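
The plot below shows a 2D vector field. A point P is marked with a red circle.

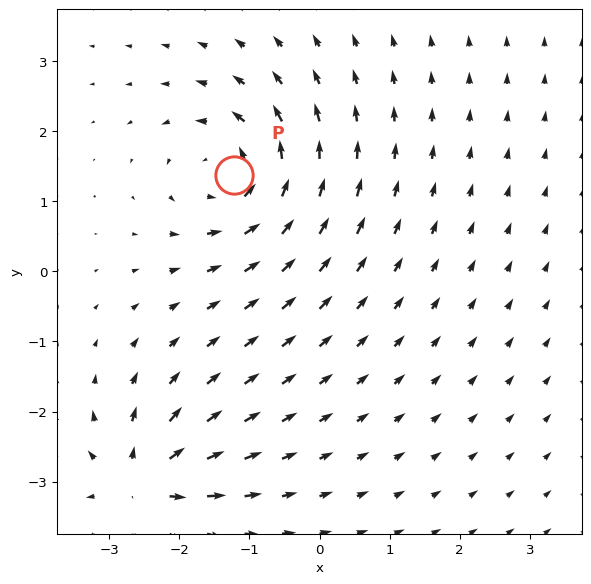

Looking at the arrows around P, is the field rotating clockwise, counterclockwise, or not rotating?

counterclockwise

Near P at (-1.2, 1.4) the arrows circulate counterclockwise. The curl (z-component) there is about +6; positive curl means counterclockwise rotation.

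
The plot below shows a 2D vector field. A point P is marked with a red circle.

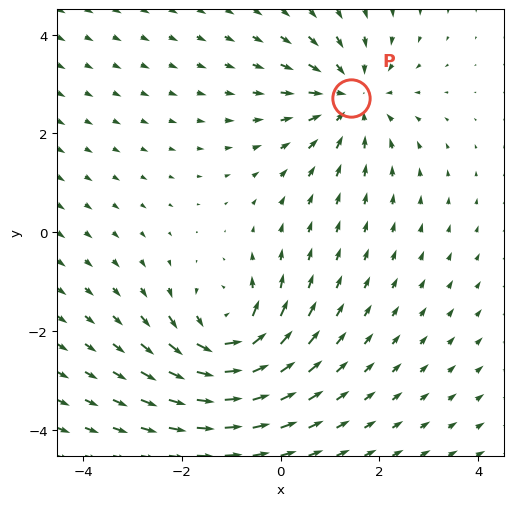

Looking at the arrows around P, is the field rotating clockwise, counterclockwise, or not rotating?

Near P at (1.4, 2.7) the arrows show no circulation. The curl there is ≈0.

not rotating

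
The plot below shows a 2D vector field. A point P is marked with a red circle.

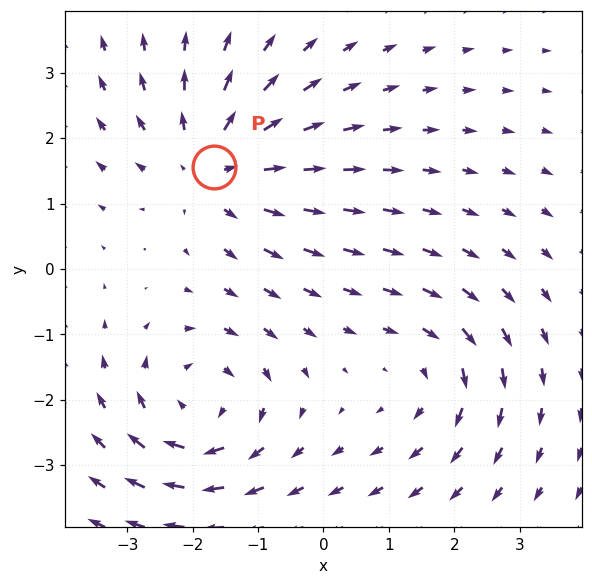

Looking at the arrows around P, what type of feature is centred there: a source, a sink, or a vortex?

At P (-1.7, 1.6) the arrows spread outward. Divergence about +4, curl ≈0 — positive divergence with near-zero curl is a source.

source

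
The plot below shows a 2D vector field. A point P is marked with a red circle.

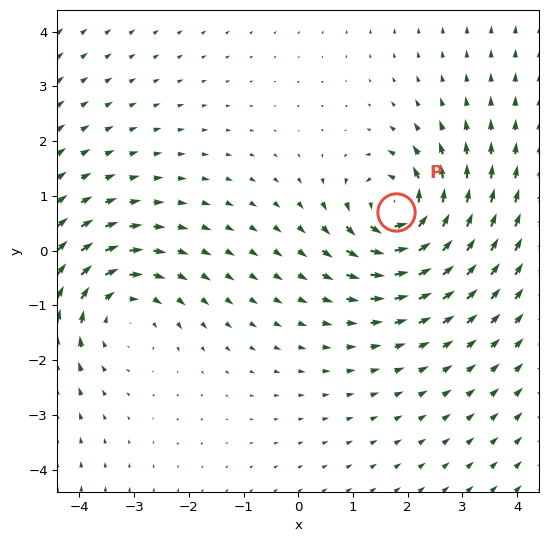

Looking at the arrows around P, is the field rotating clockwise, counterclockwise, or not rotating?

Near P at (1.8, 0.7) the arrows circulate counterclockwise. The curl (z-component) there is about +4; positive curl means counterclockwise rotation.

counterclockwise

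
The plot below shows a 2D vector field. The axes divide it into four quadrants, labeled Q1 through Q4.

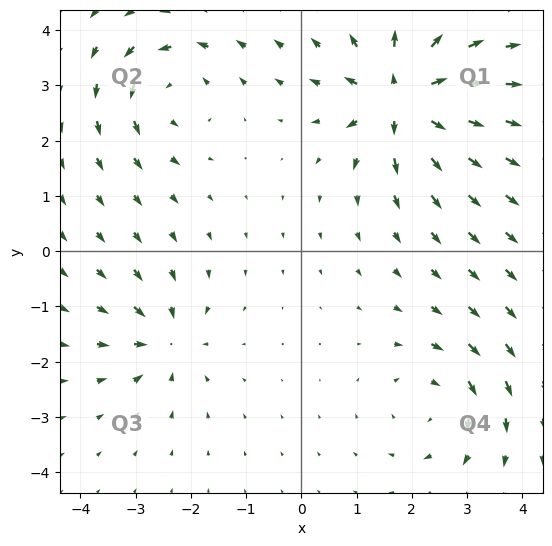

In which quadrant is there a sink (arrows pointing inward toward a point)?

The sink sits at approximately (-2.5, -1.6), which lies in quadrant Q3. The divergence there is about -4, negative as expected for a sink.

Q3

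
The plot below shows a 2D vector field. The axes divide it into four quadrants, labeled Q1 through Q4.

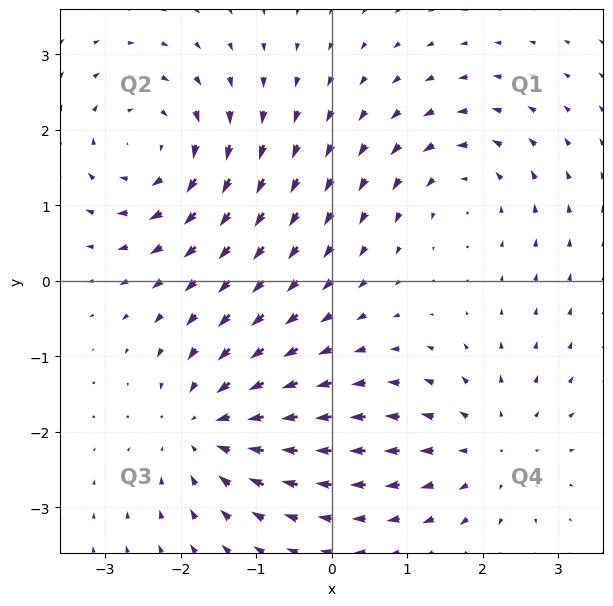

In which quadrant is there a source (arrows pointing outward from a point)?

Q4

The source sits at approximately (2.1, -2.2), which lies in quadrant Q4. The divergence there is about +4, positive as expected for a source.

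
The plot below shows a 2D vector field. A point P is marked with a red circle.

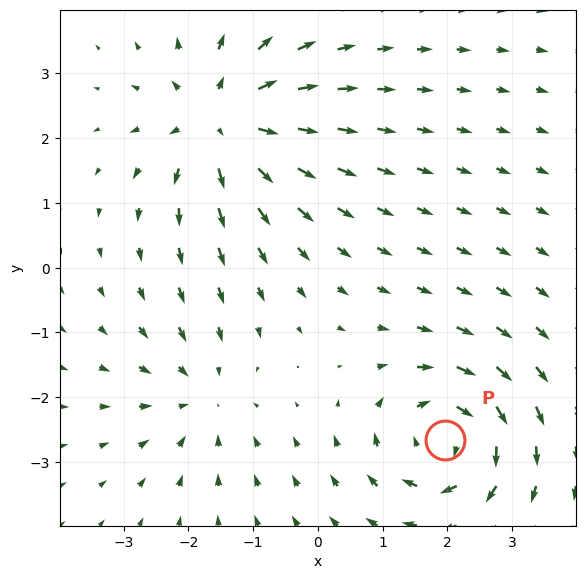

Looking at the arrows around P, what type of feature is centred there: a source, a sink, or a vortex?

At P (2.0, -2.7) the arrows circulate clockwise. Divergence ≈0, curl about -6 — near-zero divergence with nonzero curl is a vortex.

vortex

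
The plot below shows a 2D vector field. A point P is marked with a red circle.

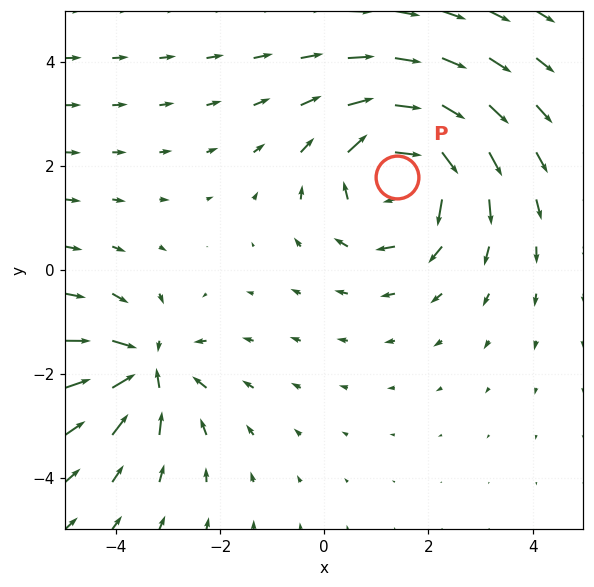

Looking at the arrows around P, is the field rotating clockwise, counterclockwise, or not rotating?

Near P at (1.4, 1.8) the arrows circulate clockwise. The curl (z-component) there is about -4; negative curl means clockwise rotation.

clockwise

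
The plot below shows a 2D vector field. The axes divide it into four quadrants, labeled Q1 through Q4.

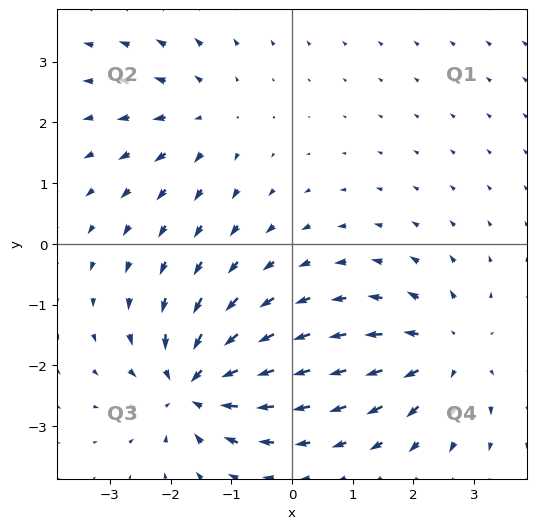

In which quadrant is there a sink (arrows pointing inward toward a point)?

Q3

The sink sits at approximately (-1.6, -2.3), which lies in quadrant Q3. The divergence there is about -6, negative as expected for a sink.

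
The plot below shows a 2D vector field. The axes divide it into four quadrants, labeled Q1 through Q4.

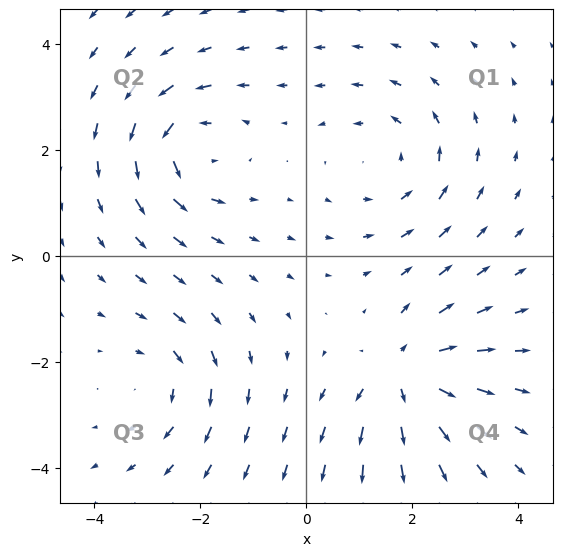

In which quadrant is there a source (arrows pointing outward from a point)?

The source sits at approximately (1.9, -2.3), which lies in quadrant Q4. The divergence there is about +6, positive as expected for a source.

Q4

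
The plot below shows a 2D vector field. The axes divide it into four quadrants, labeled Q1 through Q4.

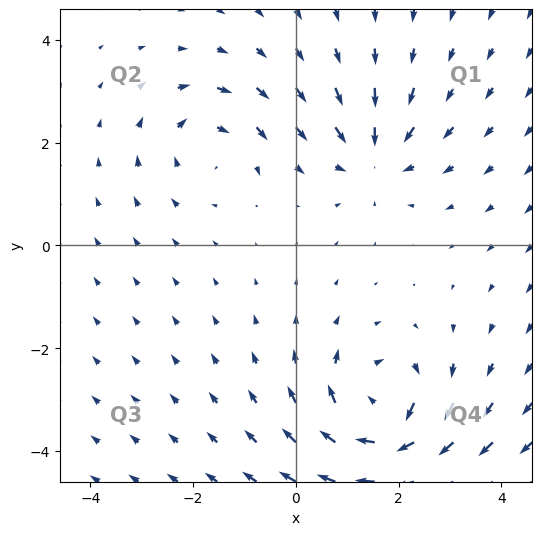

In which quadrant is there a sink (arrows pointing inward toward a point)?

Q1

The sink sits at approximately (1.5, 1.8), which lies in quadrant Q1. The divergence there is about -3, negative as expected for a sink.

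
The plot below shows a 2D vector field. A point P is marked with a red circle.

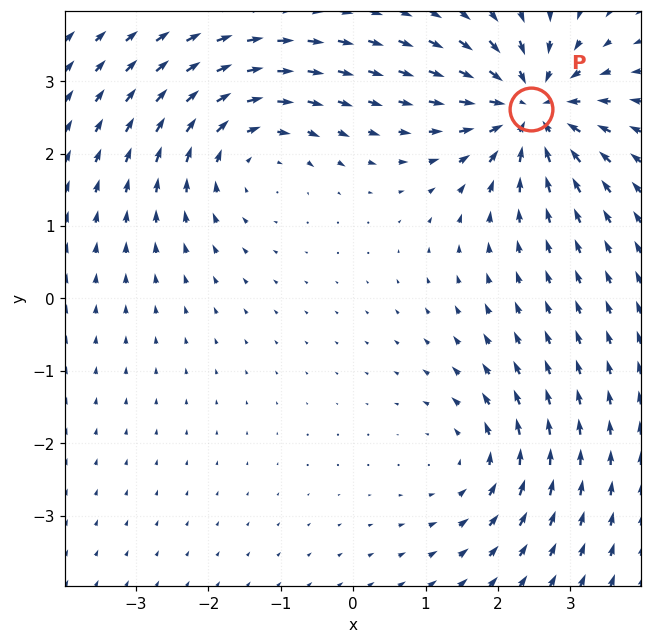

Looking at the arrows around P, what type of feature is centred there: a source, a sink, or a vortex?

sink

At P (2.5, 2.6) the arrows converge inward. Divergence about -6, curl ≈0 — negative divergence with near-zero curl is a sink.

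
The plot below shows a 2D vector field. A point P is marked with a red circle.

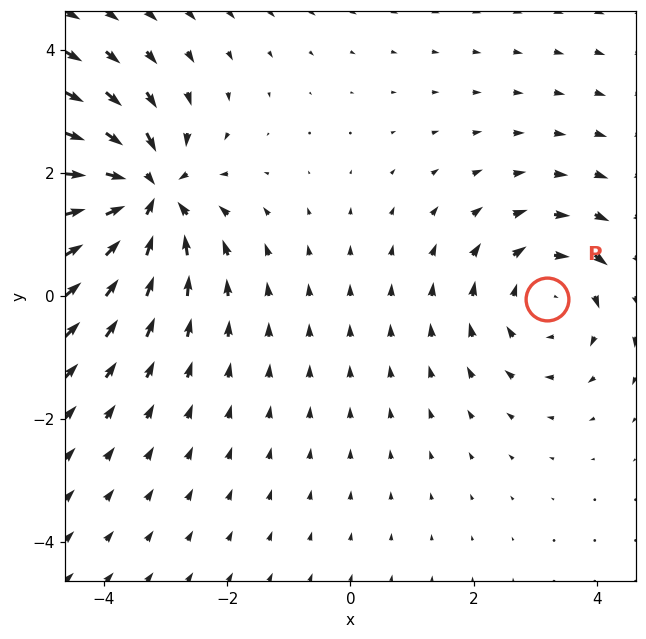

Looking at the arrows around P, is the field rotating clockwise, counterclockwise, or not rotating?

Near P at (3.2, -0.1) the arrows circulate clockwise. The curl (z-component) there is about -2; negative curl means clockwise rotation.

clockwise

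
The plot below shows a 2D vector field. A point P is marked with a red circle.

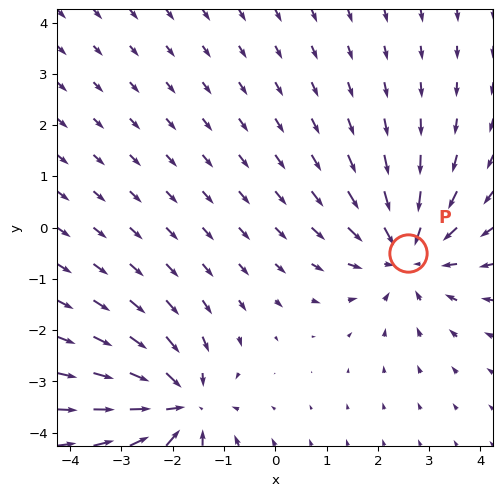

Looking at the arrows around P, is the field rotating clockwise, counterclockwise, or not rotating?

Near P at (2.6, -0.5) the arrows show no circulation. The curl there is ≈0.

not rotating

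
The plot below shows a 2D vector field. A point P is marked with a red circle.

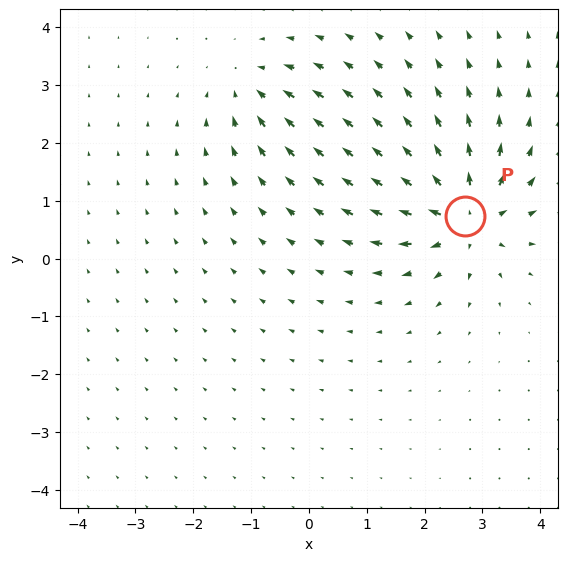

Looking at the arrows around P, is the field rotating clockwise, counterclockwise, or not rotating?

Near P at (2.7, 0.7) the arrows show no circulation. The curl there is ≈0.

not rotating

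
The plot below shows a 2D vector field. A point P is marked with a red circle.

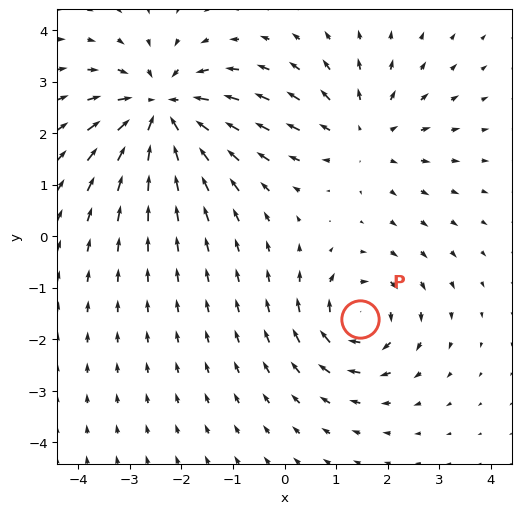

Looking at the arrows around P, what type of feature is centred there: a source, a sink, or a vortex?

vortex

At P (1.5, -1.6) the arrows circulate clockwise. Divergence ≈0, curl about -4 — near-zero divergence with nonzero curl is a vortex.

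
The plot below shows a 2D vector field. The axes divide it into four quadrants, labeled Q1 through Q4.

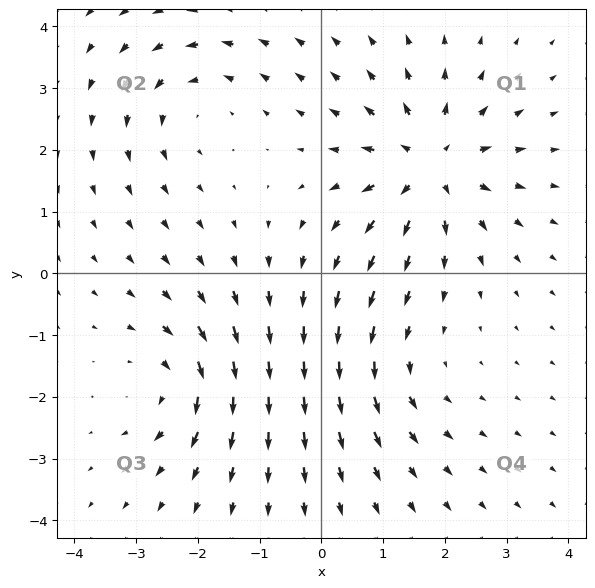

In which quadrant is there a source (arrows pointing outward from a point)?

Q1

The source sits at approximately (1.8, 1.7), which lies in quadrant Q1. The divergence there is about +5, positive as expected for a source.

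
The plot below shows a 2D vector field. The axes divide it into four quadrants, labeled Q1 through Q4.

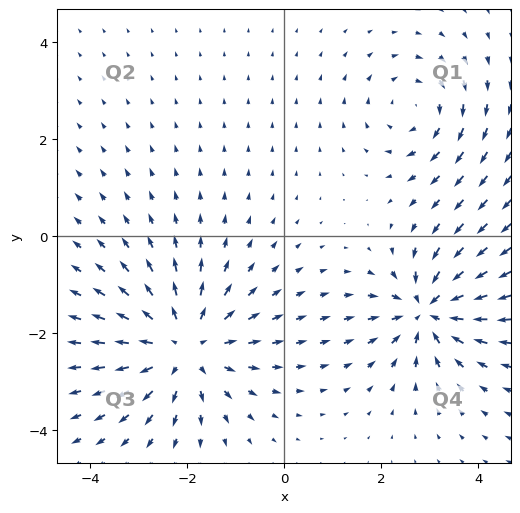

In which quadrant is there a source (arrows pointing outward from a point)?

Q3

The source sits at approximately (-2.1, -2.3), which lies in quadrant Q3. The divergence there is about +4, positive as expected for a source.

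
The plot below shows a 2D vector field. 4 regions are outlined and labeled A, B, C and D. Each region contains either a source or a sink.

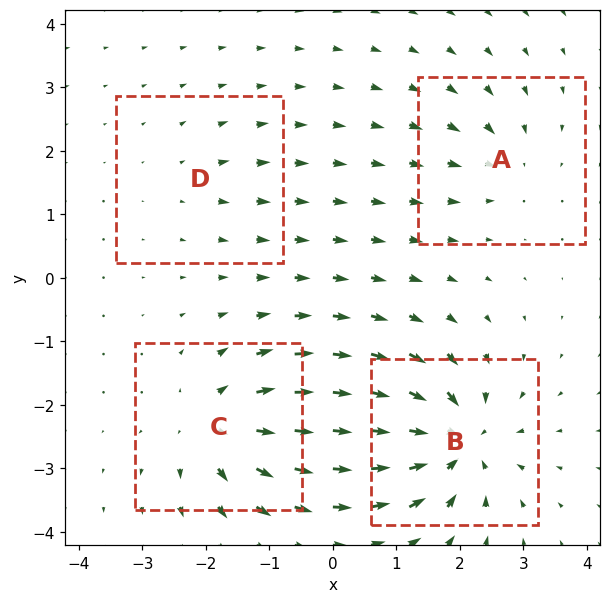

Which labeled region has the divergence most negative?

B

Divergence at each region's feature centre — A: about -4, B: about -8, C: about +7, D: about +2. Region B is most negative.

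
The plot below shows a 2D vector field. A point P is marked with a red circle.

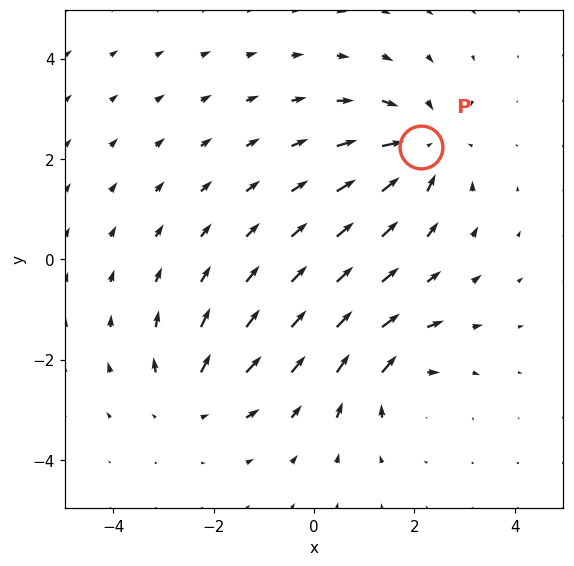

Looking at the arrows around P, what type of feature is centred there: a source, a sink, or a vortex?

At P (2.1, 2.2) the arrows converge inward. Divergence about -5, curl ≈0 — negative divergence with near-zero curl is a sink.

sink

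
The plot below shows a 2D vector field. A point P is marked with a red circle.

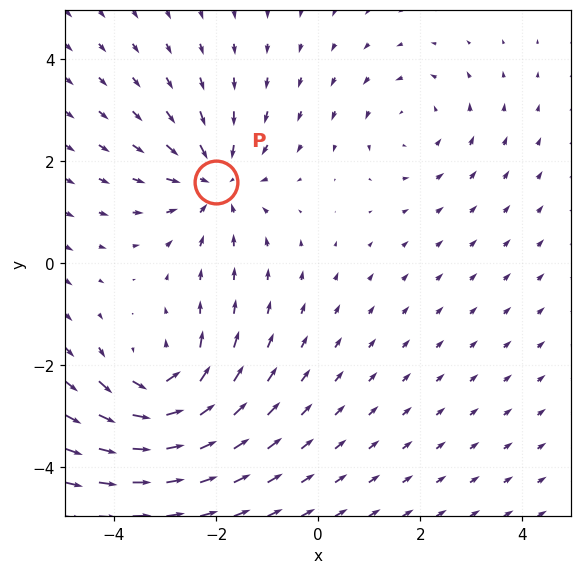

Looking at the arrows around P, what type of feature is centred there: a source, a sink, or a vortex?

sink

At P (-2.0, 1.6) the arrows converge inward. Divergence about -3, curl ≈0 — negative divergence with near-zero curl is a sink.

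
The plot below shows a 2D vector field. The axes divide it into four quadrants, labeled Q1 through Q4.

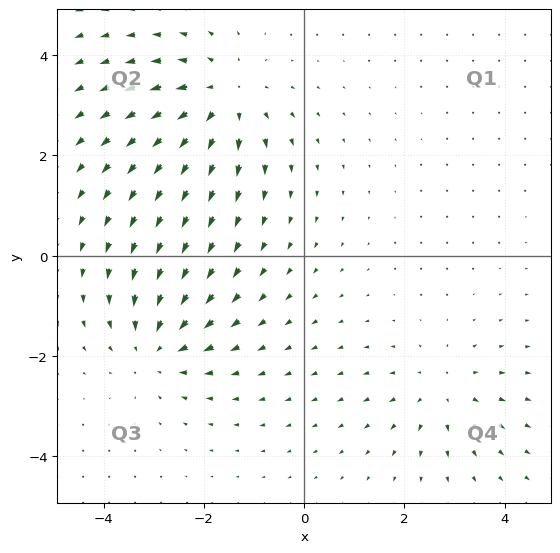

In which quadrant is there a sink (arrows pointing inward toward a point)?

The sink sits at approximately (-3.0, -1.8), which lies in quadrant Q3. The divergence there is about -4, negative as expected for a sink.

Q3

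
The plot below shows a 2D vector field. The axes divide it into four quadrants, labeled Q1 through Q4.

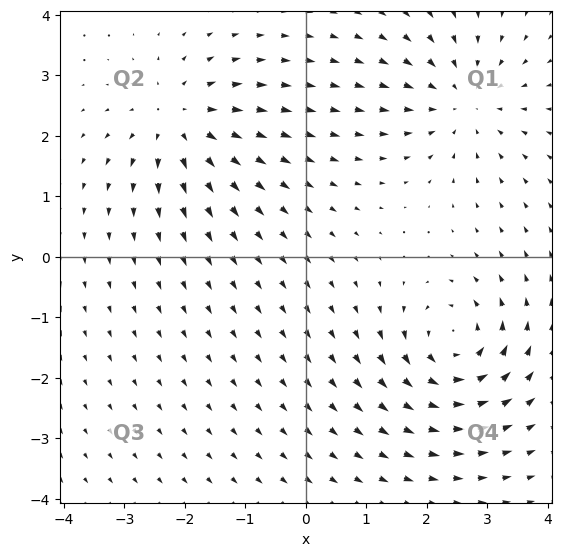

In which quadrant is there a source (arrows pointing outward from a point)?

The source sits at approximately (-2.1, 2.2), which lies in quadrant Q2. The divergence there is about +5, positive as expected for a source.

Q2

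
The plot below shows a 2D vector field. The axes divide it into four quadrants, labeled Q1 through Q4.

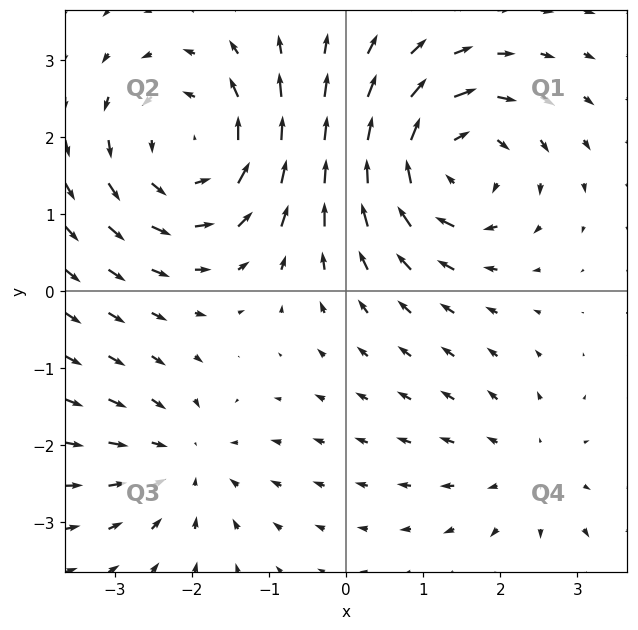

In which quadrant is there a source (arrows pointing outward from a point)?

Q4

The source sits at approximately (2.4, -2.3), which lies in quadrant Q4. The divergence there is about +2, positive as expected for a source.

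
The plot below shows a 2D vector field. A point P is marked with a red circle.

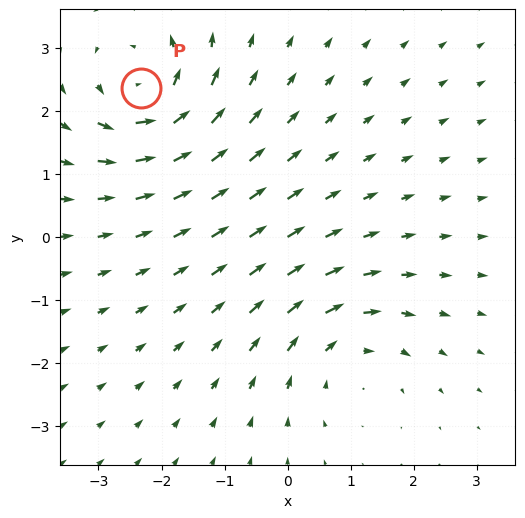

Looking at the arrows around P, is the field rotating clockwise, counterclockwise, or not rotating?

Near P at (-2.3, 2.4) the arrows circulate counterclockwise. The curl (z-component) there is about +4; positive curl means counterclockwise rotation.

counterclockwise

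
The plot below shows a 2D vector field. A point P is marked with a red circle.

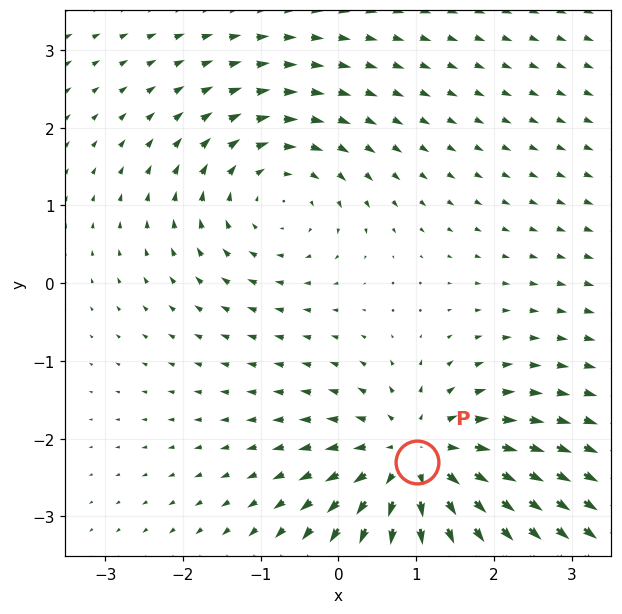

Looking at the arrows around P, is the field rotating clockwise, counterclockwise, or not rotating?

not rotating

Near P at (1.0, -2.3) the arrows show no circulation. The curl there is ≈0.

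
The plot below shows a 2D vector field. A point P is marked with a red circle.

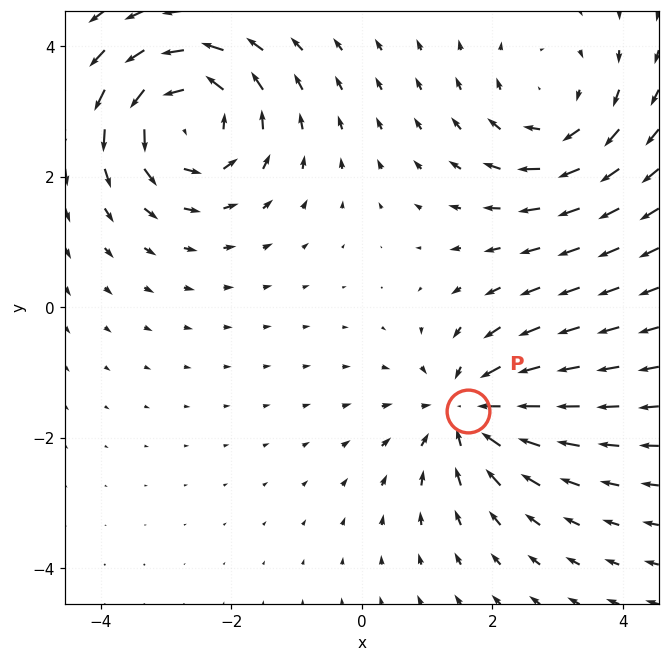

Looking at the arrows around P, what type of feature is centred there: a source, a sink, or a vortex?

sink

At P (1.6, -1.6) the arrows converge inward. Divergence about -3, curl ≈0 — negative divergence with near-zero curl is a sink.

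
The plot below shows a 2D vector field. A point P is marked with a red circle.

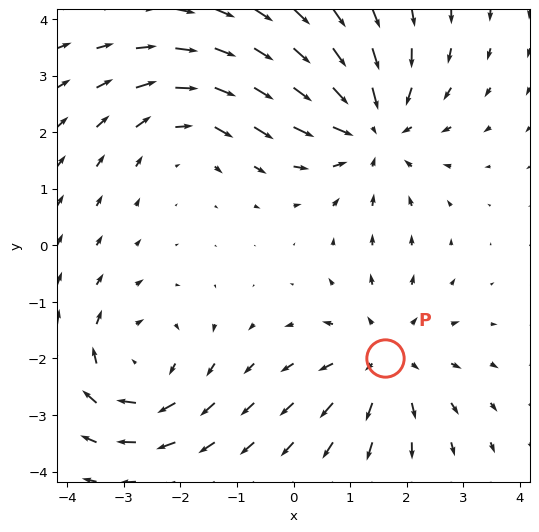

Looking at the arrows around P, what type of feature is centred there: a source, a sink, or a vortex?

At P (1.6, -2.0) the arrows spread outward. Divergence about +3, curl ≈0 — positive divergence with near-zero curl is a source.

source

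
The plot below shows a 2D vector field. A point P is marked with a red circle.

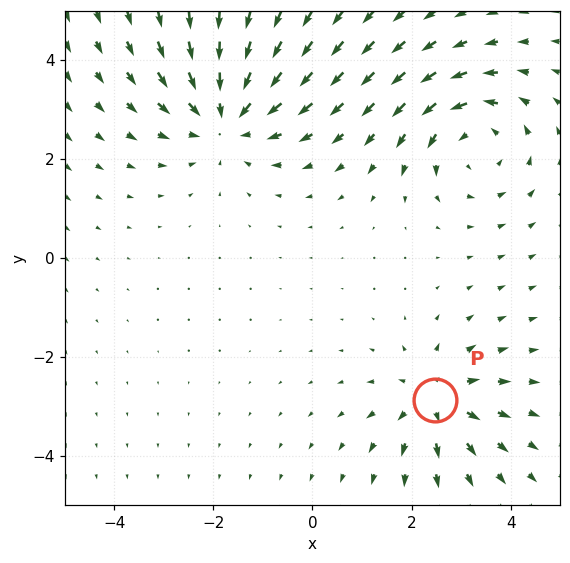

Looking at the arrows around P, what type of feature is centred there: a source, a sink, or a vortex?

source

At P (2.5, -2.9) the arrows spread outward. Divergence about +4, curl ≈0 — positive divergence with near-zero curl is a source.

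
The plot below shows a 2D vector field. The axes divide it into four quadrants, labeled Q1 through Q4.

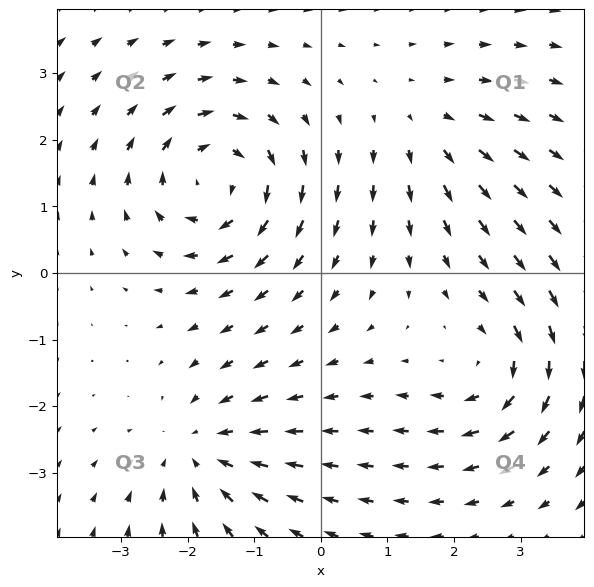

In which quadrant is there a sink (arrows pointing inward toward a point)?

Q3

The sink sits at approximately (-1.8, -2.7), which lies in quadrant Q3. The divergence there is about -3, negative as expected for a sink.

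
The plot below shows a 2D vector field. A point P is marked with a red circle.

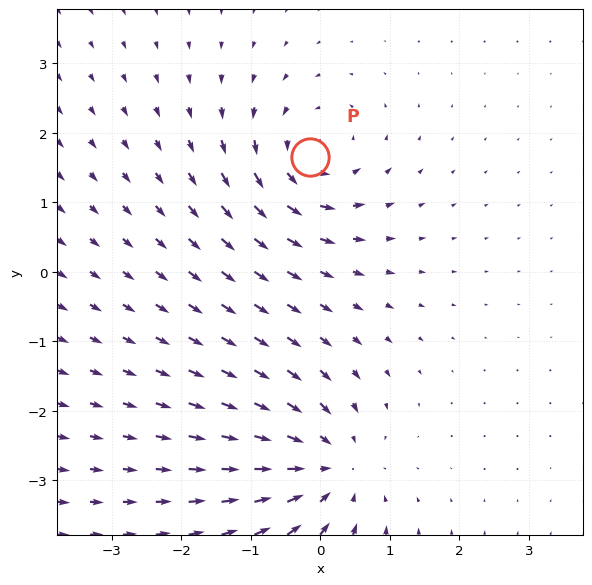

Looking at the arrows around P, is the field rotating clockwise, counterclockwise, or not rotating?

counterclockwise

Near P at (-0.2, 1.6) the arrows circulate counterclockwise. The curl (z-component) there is about +4; positive curl means counterclockwise rotation.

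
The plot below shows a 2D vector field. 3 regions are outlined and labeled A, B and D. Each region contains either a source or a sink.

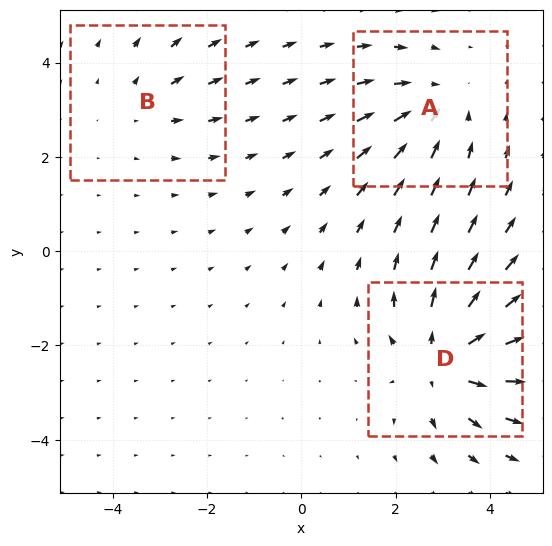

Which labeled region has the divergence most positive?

D

Divergence at each region's feature centre — A: about -3, B: about +2, D: about +5. Region D is most positive.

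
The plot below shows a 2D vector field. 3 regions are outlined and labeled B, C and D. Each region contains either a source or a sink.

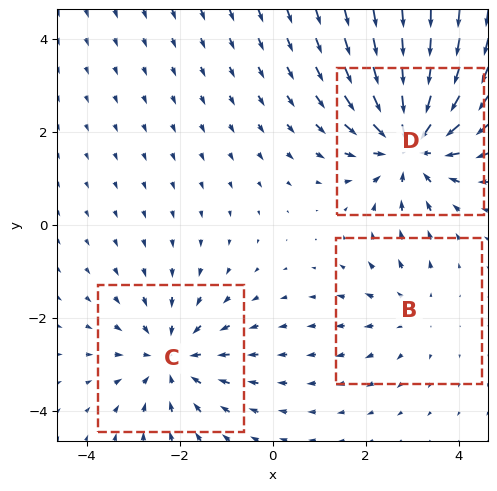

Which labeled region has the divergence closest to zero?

Divergence at each region's feature centre — B: about +2, C: about -3, D: about -4. Region B is closest to zero.

B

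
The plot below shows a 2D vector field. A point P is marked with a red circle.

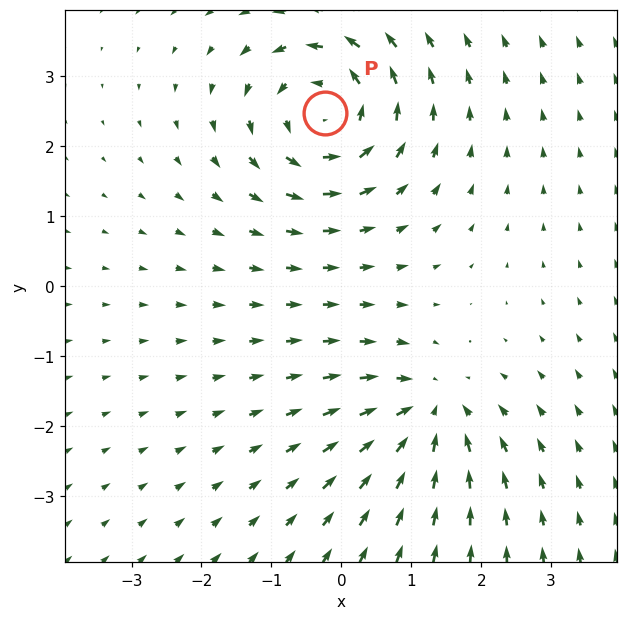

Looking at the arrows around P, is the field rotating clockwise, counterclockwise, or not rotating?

counterclockwise

Near P at (-0.2, 2.5) the arrows circulate counterclockwise. The curl (z-component) there is about +5; positive curl means counterclockwise rotation.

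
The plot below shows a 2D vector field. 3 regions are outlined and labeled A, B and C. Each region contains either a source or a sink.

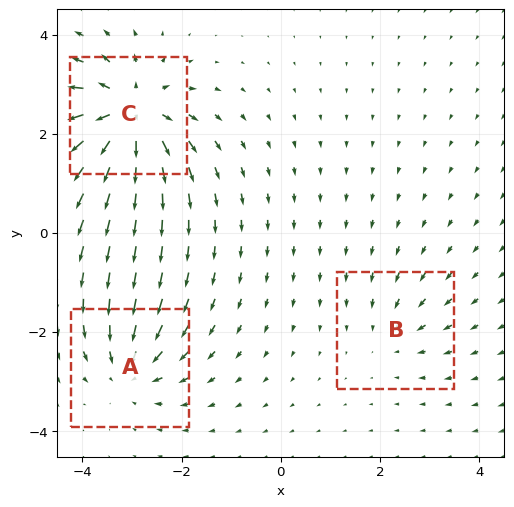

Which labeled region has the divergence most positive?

Divergence at each region's feature centre — A: about -4, B: about -2, C: about +7. Region C is most positive.

C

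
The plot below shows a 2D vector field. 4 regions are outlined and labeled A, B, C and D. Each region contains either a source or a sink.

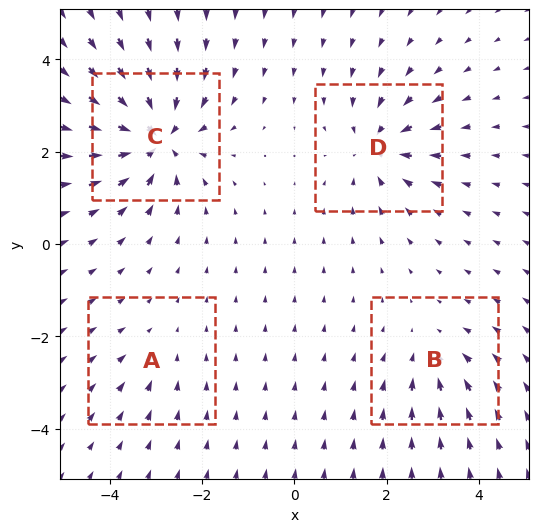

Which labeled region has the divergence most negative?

C

Divergence at each region's feature centre — A: about -2, B: about -3, C: about -8, D: about -6. Region C is most negative.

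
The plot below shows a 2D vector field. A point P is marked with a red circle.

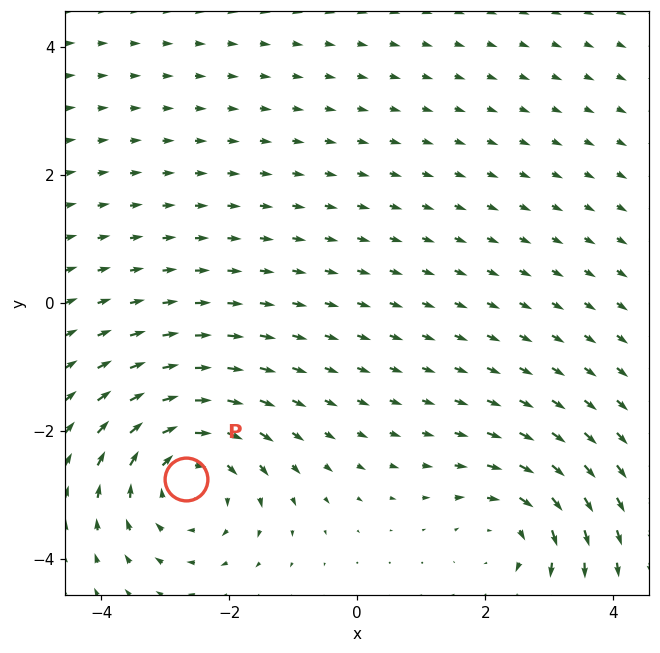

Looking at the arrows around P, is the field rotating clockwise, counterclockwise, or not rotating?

Near P at (-2.7, -2.7) the arrows circulate clockwise. The curl (z-component) there is about -3; negative curl means clockwise rotation.

clockwise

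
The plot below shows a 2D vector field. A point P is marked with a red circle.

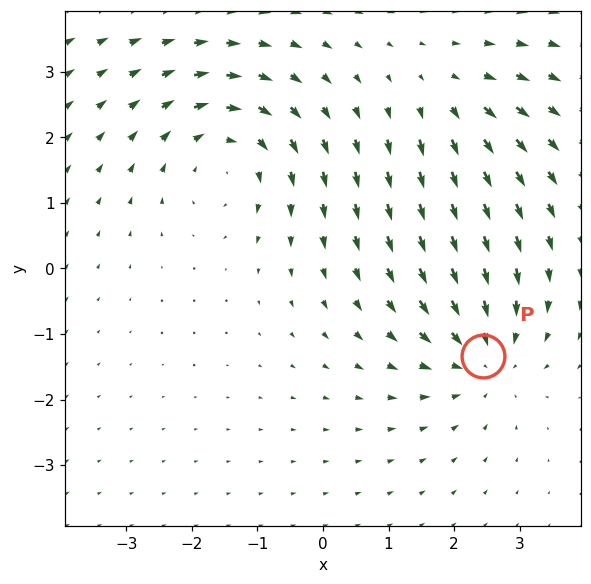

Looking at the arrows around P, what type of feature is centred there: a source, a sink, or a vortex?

sink

At P (2.4, -1.3) the arrows converge inward. Divergence about -4, curl ≈0 — negative divergence with near-zero curl is a sink.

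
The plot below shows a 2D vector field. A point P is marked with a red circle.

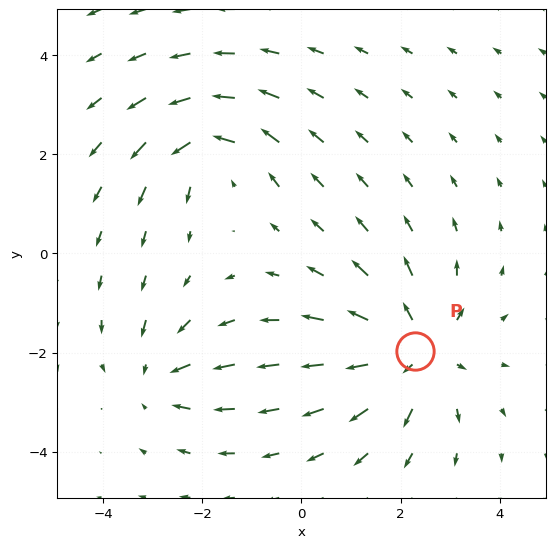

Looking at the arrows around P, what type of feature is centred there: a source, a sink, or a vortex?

source

At P (2.3, -2.0) the arrows spread outward. Divergence about +4, curl ≈0 — positive divergence with near-zero curl is a source.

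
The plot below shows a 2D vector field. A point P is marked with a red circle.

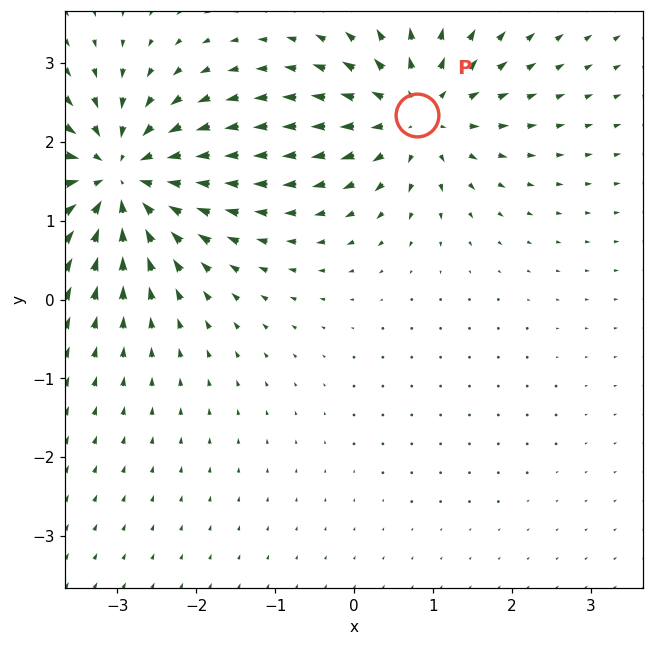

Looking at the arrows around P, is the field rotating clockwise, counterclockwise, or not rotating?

Near P at (0.8, 2.3) the arrows show no circulation. The curl there is ≈0.

not rotating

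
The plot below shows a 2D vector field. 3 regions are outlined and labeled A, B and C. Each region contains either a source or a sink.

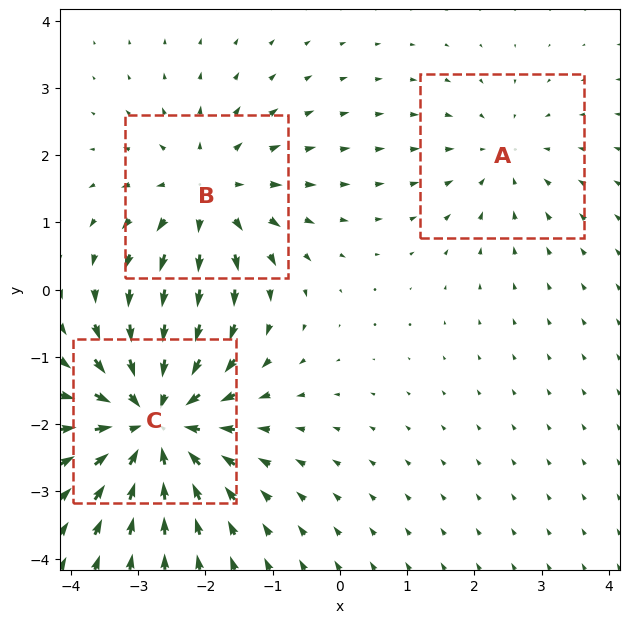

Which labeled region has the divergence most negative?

Divergence at each region's feature centre — A: about -2, B: about +3, C: about -5. Region C is most negative.

C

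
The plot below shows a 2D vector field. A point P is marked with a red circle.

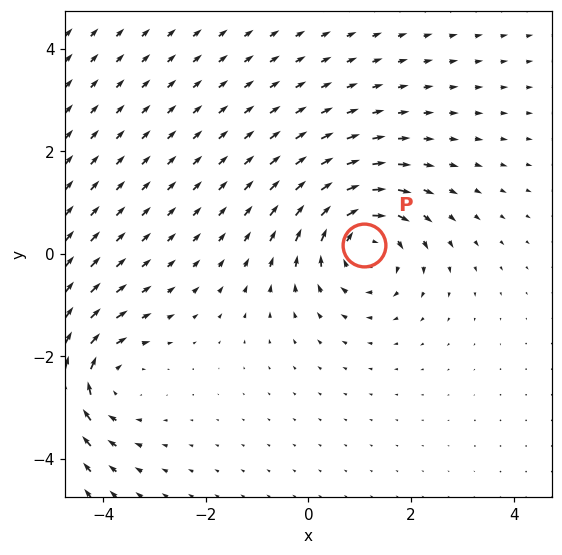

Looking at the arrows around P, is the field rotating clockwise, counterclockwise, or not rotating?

clockwise

Near P at (1.1, 0.2) the arrows circulate clockwise. The curl (z-component) there is about -5; negative curl means clockwise rotation.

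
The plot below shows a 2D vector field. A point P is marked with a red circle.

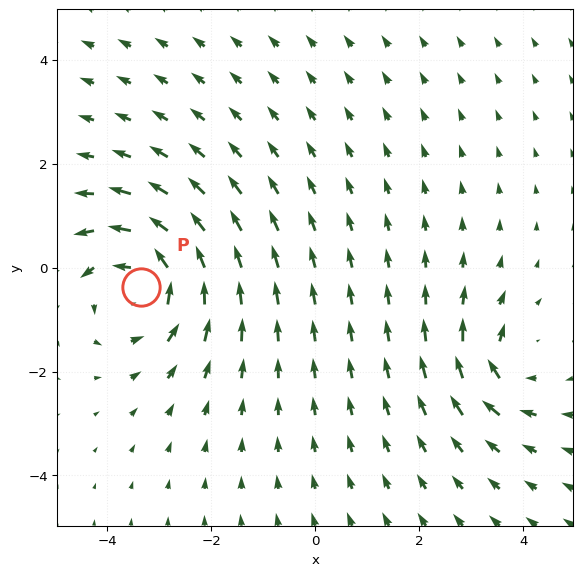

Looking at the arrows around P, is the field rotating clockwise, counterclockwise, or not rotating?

Near P at (-3.4, -0.4) the arrows circulate counterclockwise. The curl (z-component) there is about +5; positive curl means counterclockwise rotation.

counterclockwise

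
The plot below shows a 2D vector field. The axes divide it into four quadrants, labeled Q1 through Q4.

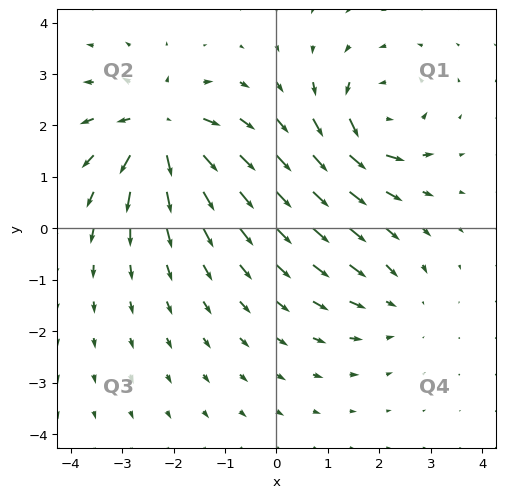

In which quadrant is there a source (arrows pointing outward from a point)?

The source sits at approximately (-2.2, 1.9), which lies in quadrant Q2. The divergence there is about +6, positive as expected for a source.

Q2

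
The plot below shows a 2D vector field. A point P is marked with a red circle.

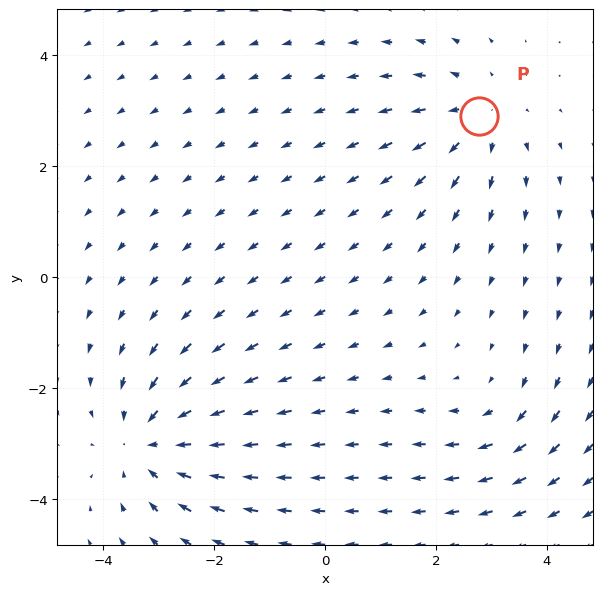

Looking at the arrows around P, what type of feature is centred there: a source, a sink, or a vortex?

source

At P (2.8, 2.9) the arrows spread outward. Divergence about +4, curl ≈0 — positive divergence with near-zero curl is a source.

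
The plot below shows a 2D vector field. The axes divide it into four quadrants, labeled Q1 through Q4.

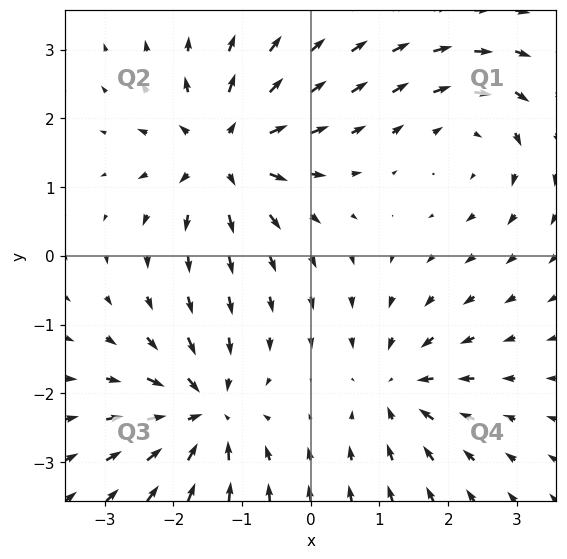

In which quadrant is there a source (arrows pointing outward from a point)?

Q2

The source sits at approximately (-1.3, 1.5), which lies in quadrant Q2. The divergence there is about +6, positive as expected for a source.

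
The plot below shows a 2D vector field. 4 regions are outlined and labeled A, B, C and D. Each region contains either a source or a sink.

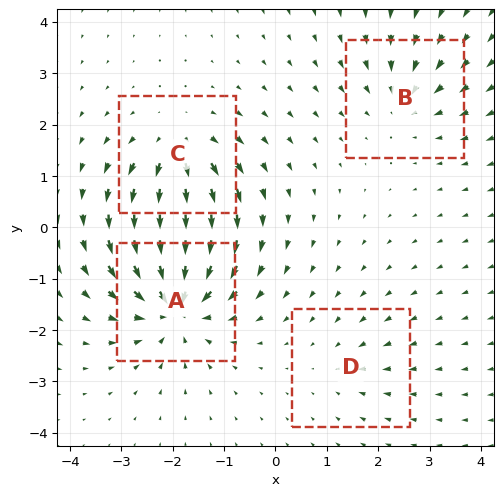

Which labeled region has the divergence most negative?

A

Divergence at each region's feature centre — A: about -8, B: about -4, C: about +5, D: about -2. Region A is most negative.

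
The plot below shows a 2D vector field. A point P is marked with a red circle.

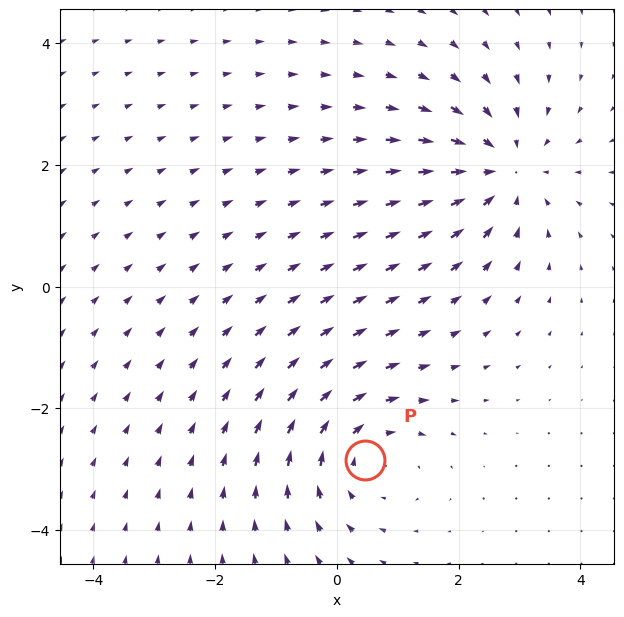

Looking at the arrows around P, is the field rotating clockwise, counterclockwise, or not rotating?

clockwise

Near P at (0.5, -2.8) the arrows circulate clockwise. The curl (z-component) there is about -4; negative curl means clockwise rotation.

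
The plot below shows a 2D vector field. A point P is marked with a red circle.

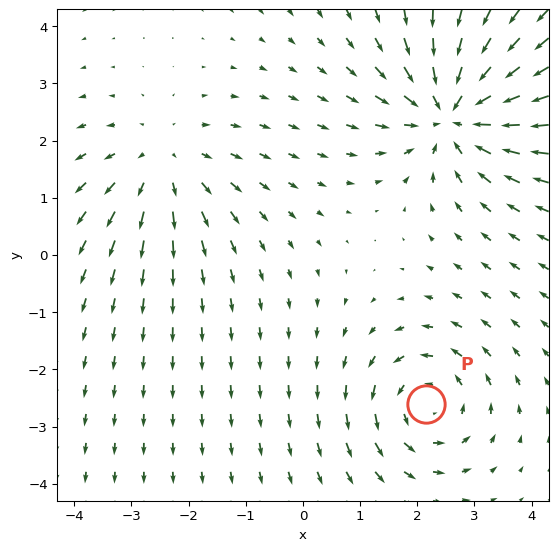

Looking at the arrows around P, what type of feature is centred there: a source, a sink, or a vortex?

At P (2.2, -2.6) the arrows circulate counterclockwise. Divergence ≈0, curl about +4 — near-zero divergence with nonzero curl is a vortex.

vortex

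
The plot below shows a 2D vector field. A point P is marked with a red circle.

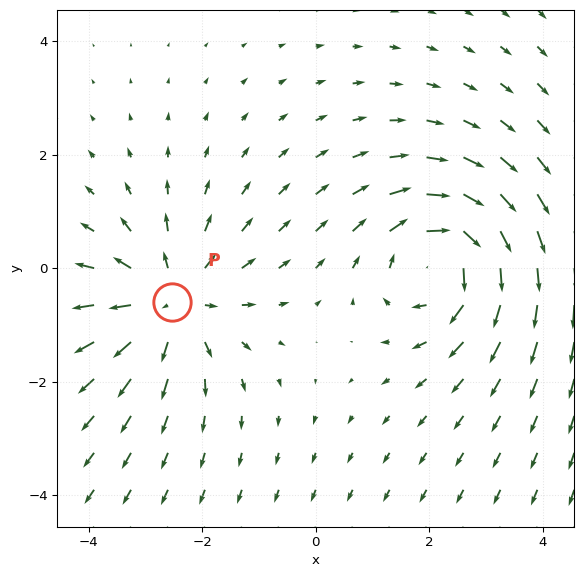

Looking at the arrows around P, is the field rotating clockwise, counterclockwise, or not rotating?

Near P at (-2.5, -0.6) the arrows show no circulation. The curl there is ≈0.

not rotating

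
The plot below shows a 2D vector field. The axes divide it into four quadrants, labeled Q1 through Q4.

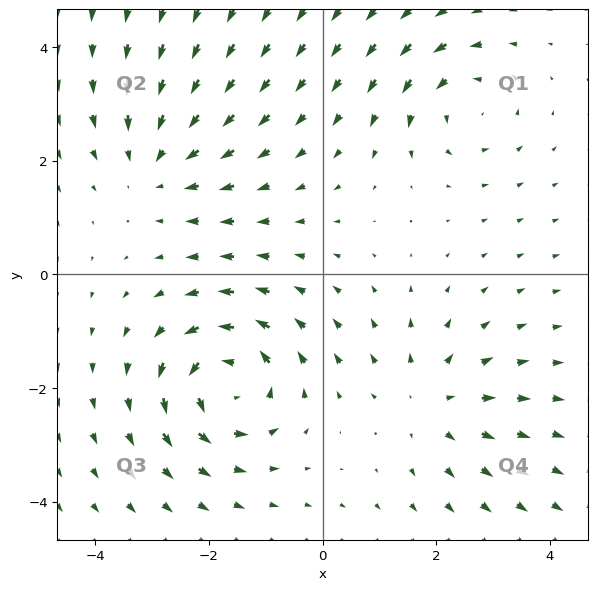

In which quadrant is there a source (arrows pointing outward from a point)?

The source sits at approximately (1.9, -2.2), which lies in quadrant Q4. The divergence there is about +3, positive as expected for a source.

Q4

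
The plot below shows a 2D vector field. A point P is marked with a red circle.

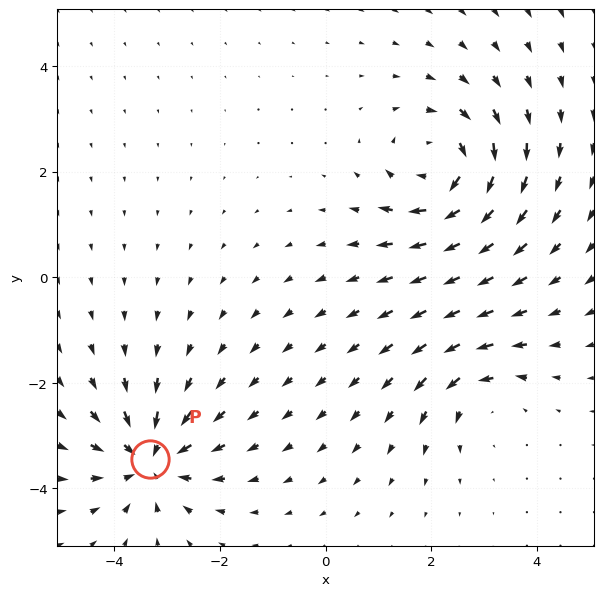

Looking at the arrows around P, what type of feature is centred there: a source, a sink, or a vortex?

At P (-3.3, -3.4) the arrows converge inward. Divergence about -5, curl ≈0 — negative divergence with near-zero curl is a sink.

sink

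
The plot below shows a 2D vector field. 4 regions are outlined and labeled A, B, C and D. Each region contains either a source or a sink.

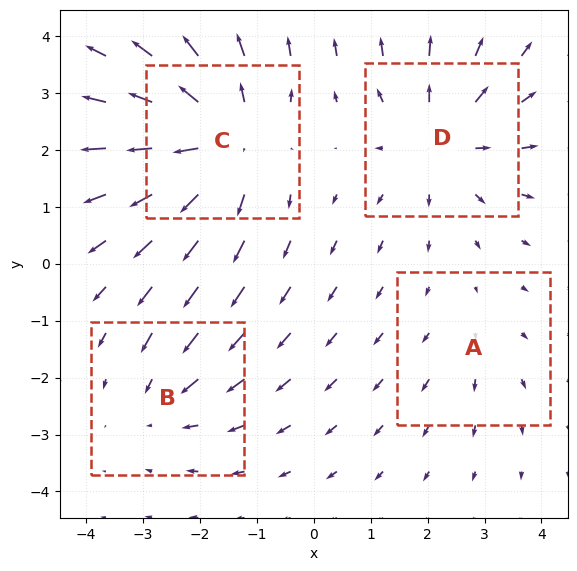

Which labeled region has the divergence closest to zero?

Divergence at each region's feature centre — A: about +2, B: about -3, C: about +6, D: about +4. Region A is closest to zero.

A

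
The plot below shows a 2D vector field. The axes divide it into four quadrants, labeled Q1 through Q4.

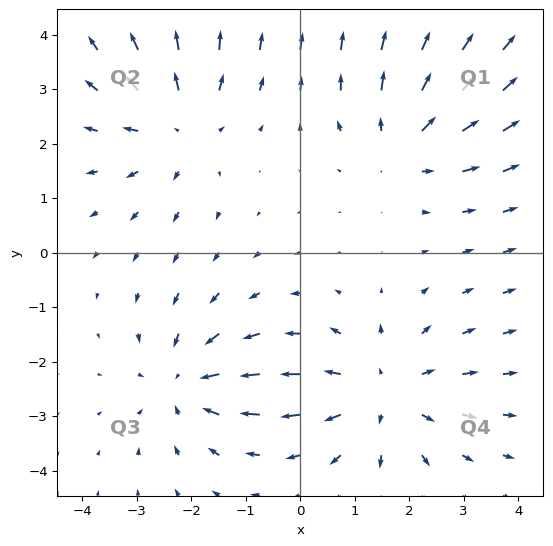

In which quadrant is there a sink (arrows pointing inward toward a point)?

Q3

The sink sits at approximately (-2.1, -2.4), which lies in quadrant Q3. The divergence there is about -4, negative as expected for a sink.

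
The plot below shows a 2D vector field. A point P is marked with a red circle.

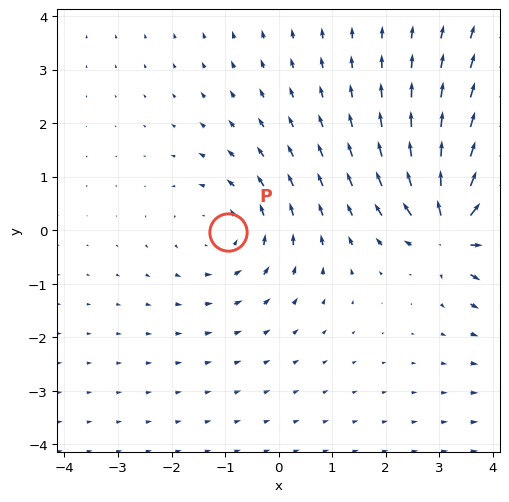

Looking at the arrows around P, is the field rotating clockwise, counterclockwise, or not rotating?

Near P at (-0.9, -0.0) the arrows circulate counterclockwise. The curl (z-component) there is about +2; positive curl means counterclockwise rotation.

counterclockwise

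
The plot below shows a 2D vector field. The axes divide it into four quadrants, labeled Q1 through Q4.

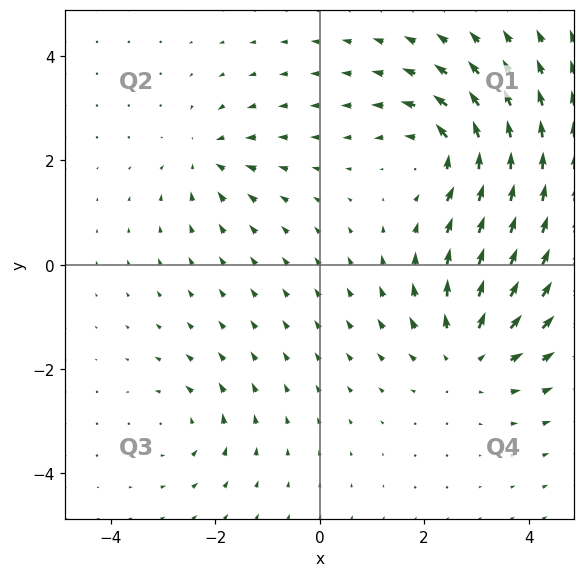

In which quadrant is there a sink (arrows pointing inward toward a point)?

The sink sits at approximately (-2.2, 2.0), which lies in quadrant Q2. The divergence there is about -4, negative as expected for a sink.

Q2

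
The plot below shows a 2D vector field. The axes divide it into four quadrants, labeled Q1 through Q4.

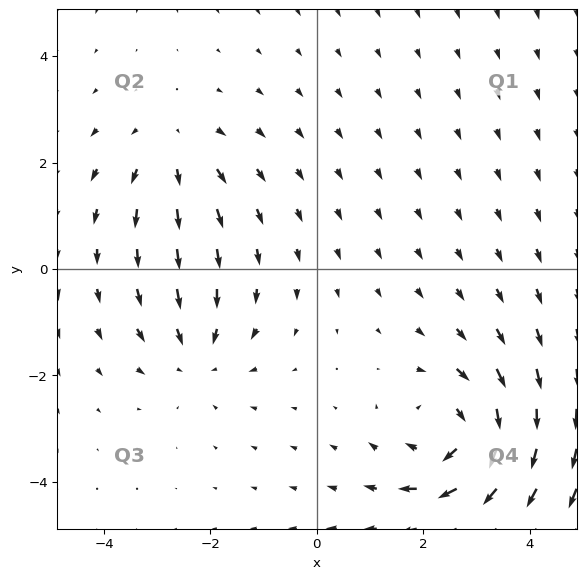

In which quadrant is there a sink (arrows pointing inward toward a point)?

Q3

The sink sits at approximately (-2.2, -1.6), which lies in quadrant Q3. The divergence there is about -3, negative as expected for a sink.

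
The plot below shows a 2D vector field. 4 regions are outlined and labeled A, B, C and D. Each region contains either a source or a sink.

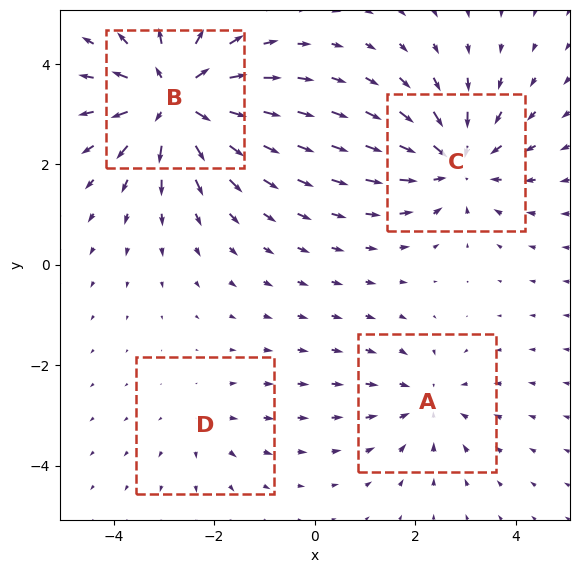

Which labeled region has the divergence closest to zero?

D

Divergence at each region's feature centre — A: about -3, B: about +7, C: about -5, D: about +2. Region D is closest to zero.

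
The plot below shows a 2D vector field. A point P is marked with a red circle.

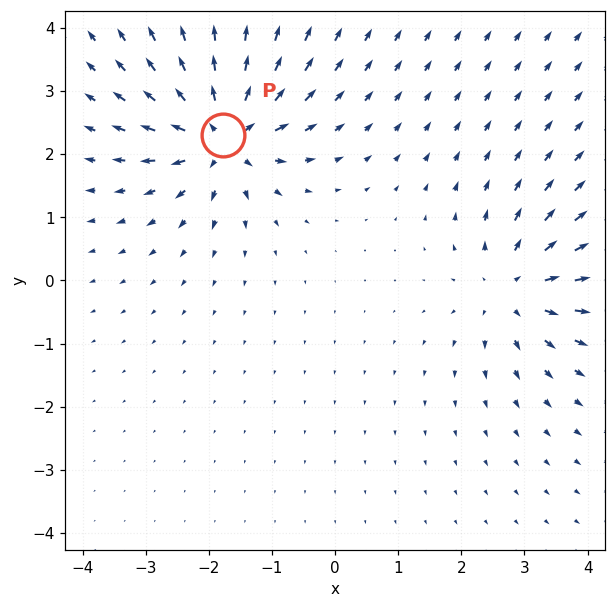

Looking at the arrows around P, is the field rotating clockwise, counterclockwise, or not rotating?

not rotating

Near P at (-1.8, 2.3) the arrows show no circulation. The curl there is ≈0.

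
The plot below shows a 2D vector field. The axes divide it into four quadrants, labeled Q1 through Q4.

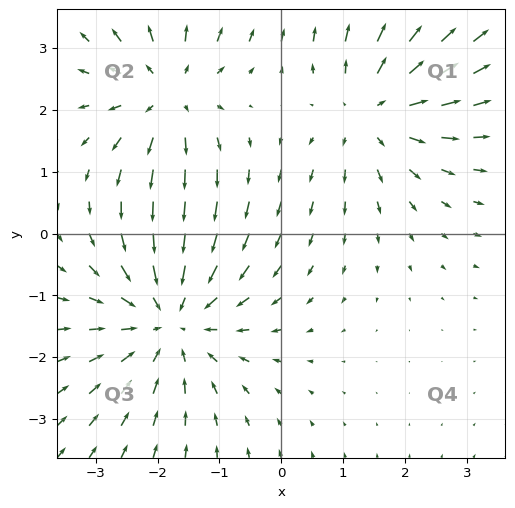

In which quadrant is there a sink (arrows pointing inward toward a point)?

Q3

The sink sits at approximately (-1.8, -1.4), which lies in quadrant Q3. The divergence there is about -3, negative as expected for a sink.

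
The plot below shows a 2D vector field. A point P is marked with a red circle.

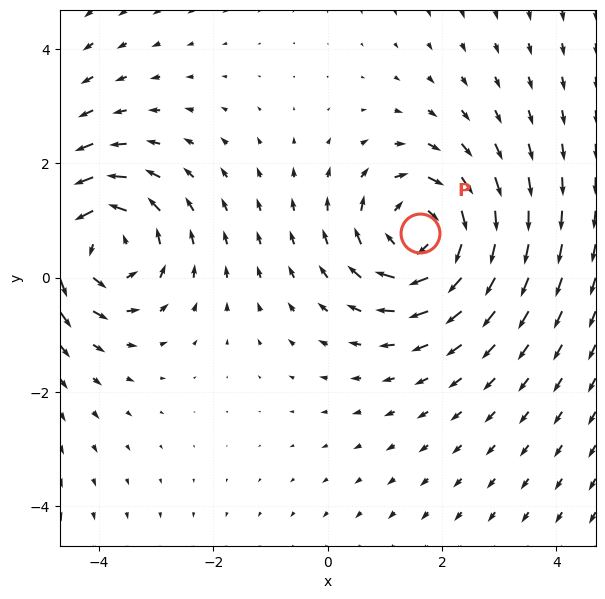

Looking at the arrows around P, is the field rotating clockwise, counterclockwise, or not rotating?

clockwise

Near P at (1.6, 0.8) the arrows circulate clockwise. The curl (z-component) there is about -4; negative curl means clockwise rotation.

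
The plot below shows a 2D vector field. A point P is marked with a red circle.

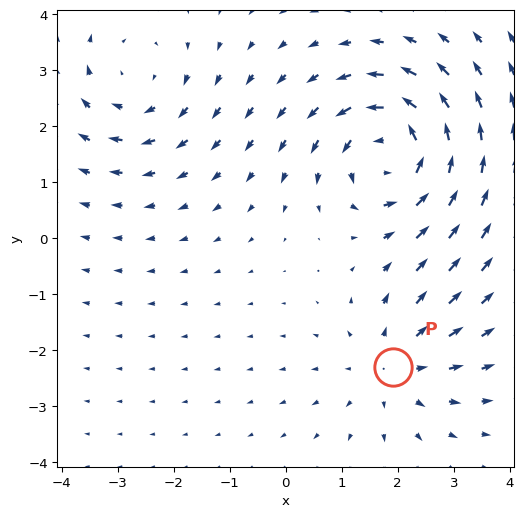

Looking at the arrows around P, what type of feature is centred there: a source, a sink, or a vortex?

source

At P (1.9, -2.3) the arrows spread outward. Divergence about +2, curl ≈0 — positive divergence with near-zero curl is a source.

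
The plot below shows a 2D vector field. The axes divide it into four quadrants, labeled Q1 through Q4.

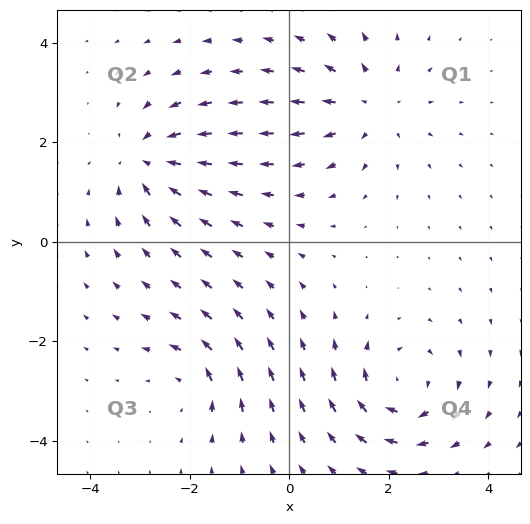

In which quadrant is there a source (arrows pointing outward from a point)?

Q1

The source sits at approximately (1.6, 2.7), which lies in quadrant Q1. The divergence there is about +4, positive as expected for a source.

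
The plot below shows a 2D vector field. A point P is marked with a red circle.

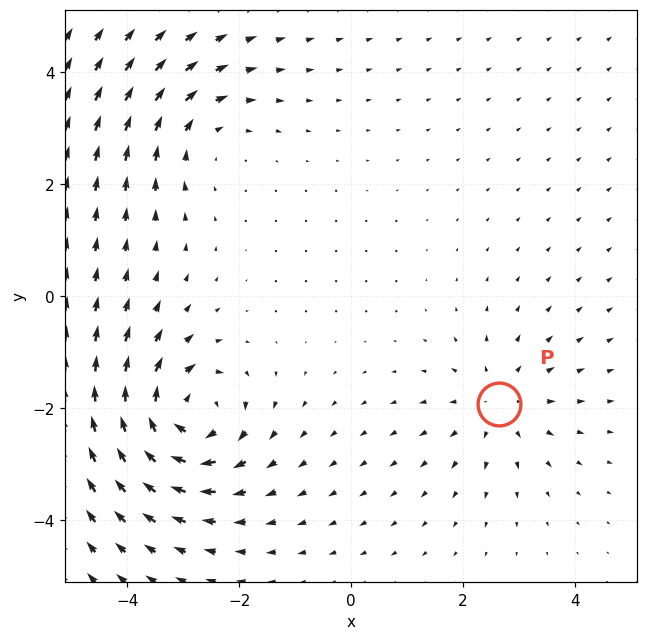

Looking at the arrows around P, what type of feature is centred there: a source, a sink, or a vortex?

source

At P (2.6, -1.9) the arrows spread outward. Divergence about +3, curl ≈0 — positive divergence with near-zero curl is a source.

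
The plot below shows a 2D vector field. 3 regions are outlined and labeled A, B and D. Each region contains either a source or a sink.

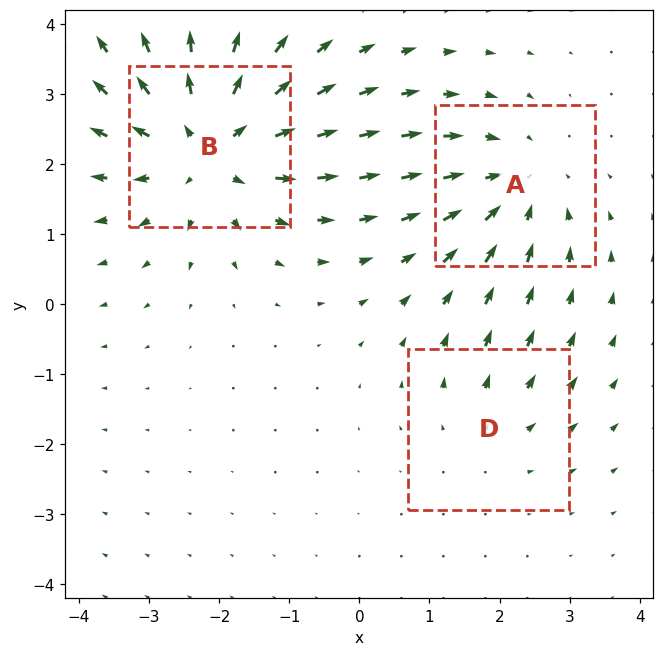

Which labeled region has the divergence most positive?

B

Divergence at each region's feature centre — A: about -3, B: about +5, D: about +2. Region B is most positive.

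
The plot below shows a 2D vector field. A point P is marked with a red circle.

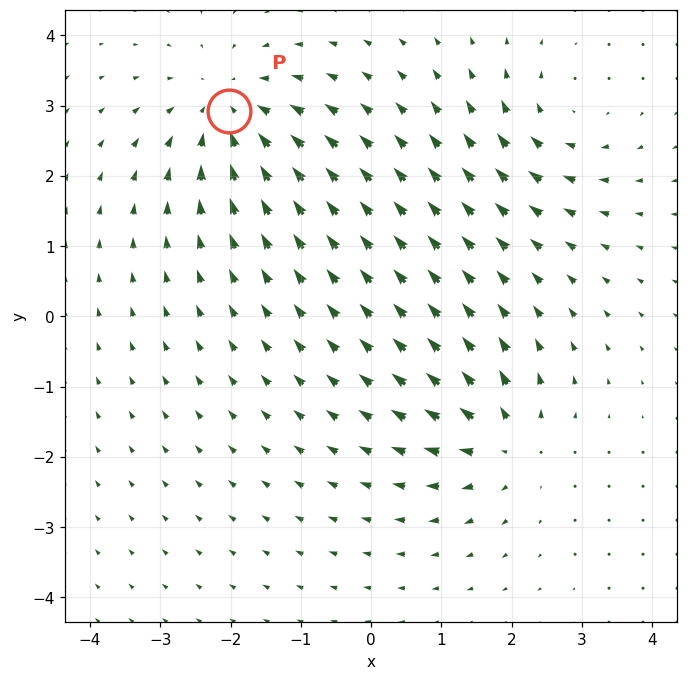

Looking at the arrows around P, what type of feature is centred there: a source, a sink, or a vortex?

At P (-2.0, 2.9) the arrows converge inward. Divergence about -4, curl ≈0 — negative divergence with near-zero curl is a sink.

sink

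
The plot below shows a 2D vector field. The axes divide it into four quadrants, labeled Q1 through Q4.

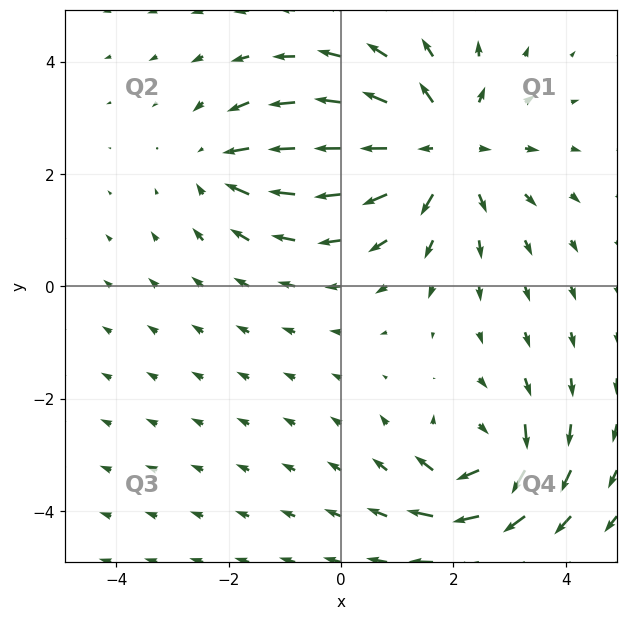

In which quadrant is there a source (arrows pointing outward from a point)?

Q1

The source sits at approximately (1.8, 2.5), which lies in quadrant Q1. The divergence there is about +4, positive as expected for a source.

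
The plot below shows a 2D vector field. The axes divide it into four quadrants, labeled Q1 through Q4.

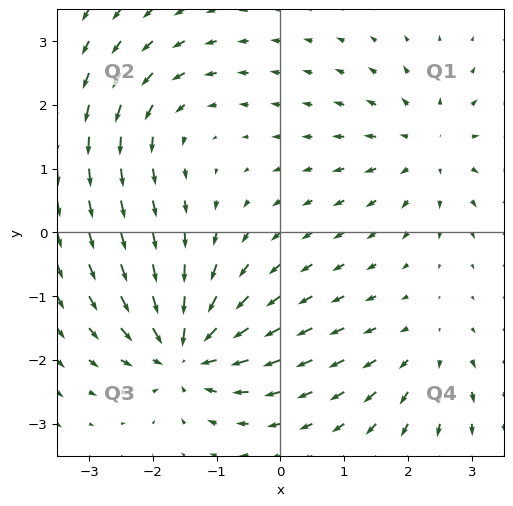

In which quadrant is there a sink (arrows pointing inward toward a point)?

Q3

The sink sits at approximately (-1.5, -1.9), which lies in quadrant Q3. The divergence there is about -7, negative as expected for a sink.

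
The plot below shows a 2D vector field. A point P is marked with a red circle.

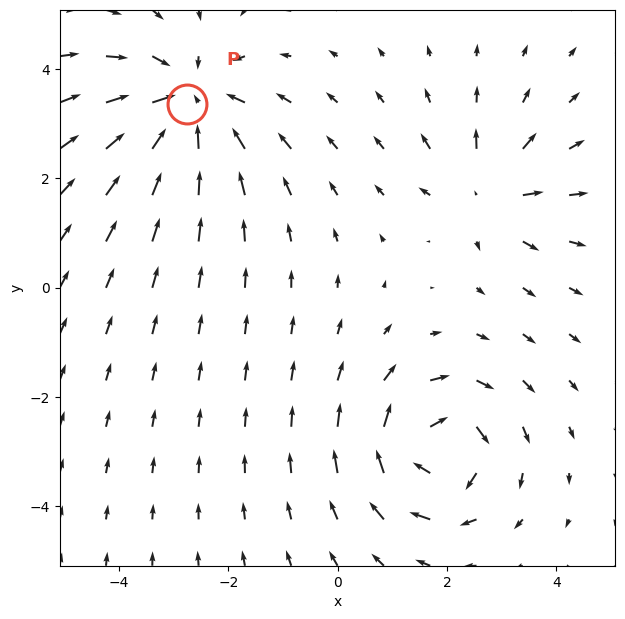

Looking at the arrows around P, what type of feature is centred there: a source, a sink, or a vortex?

sink

At P (-2.8, 3.4) the arrows converge inward. Divergence about -4, curl ≈0 — negative divergence with near-zero curl is a sink.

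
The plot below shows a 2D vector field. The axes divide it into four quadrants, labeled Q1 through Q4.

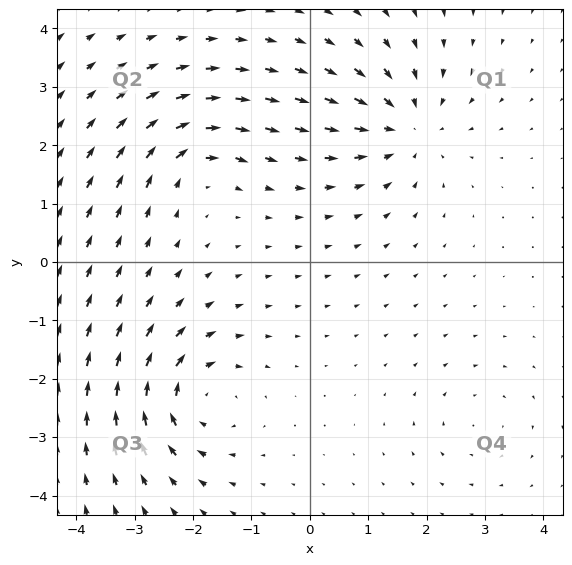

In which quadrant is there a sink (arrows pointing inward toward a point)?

The sink sits at approximately (1.7, 2.3), which lies in quadrant Q1. The divergence there is about -5, negative as expected for a sink.

Q1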